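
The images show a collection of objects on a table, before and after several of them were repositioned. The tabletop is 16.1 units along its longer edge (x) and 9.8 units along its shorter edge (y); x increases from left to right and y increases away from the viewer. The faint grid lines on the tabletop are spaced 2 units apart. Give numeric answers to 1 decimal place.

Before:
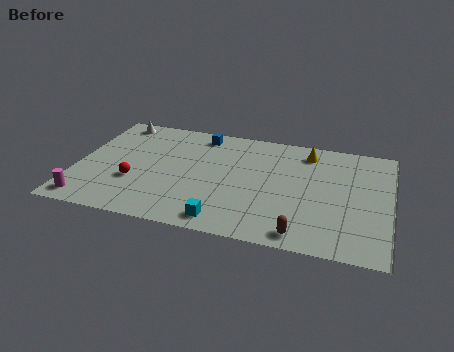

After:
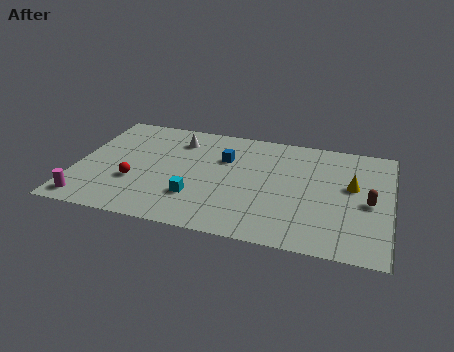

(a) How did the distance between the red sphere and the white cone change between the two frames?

-0.8

They were about 5.5 units apart before and 4.7 after — 0.8 units closer together.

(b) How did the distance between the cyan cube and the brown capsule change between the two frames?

+5.0

They were about 3.9 units apart before and 8.9 after — 5.0 units further apart.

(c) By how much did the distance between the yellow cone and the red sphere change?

+1.4

Before: roughly 9.8 units apart; after: 11.2. That's 1.4 units further apart.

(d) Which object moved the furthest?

the brown capsule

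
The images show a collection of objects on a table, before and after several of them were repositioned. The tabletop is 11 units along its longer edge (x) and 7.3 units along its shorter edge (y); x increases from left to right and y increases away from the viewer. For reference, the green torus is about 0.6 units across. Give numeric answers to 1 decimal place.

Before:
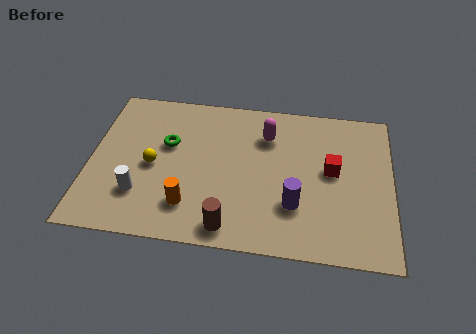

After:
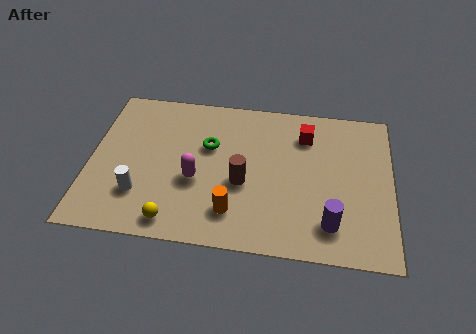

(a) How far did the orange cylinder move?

1.6

The orange cylinder moved from about (3.7, 1.7) to (5.3, 1.6), a distance of √(1.6² + 0.1²) ≈ 1.6.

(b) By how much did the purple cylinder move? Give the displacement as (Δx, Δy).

(1.3, -0.7)

The purple cylinder started near (7.5, 2.2) and ended near (8.8, 1.5).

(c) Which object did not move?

the white cylinder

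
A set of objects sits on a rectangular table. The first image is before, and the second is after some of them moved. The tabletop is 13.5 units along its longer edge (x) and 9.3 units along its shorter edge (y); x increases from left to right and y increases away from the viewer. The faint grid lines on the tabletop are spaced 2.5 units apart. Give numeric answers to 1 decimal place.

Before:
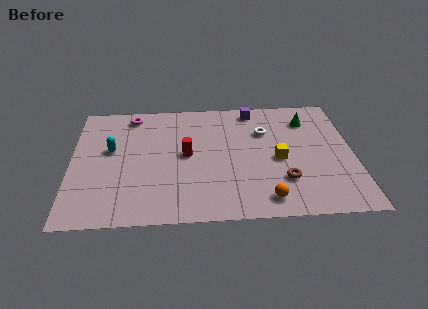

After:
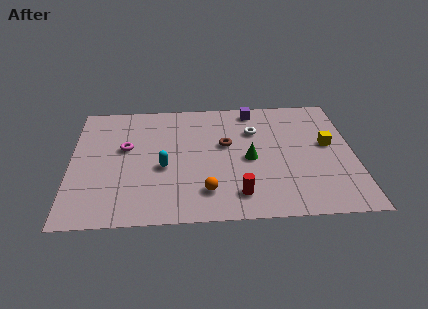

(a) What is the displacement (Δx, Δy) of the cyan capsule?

(2.5, -1.5)

The cyan capsule started near (1.9, 5.4) and ended near (4.4, 3.9).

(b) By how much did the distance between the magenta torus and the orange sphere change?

-4.1

The distance was about 9.3 in the first image and 5.2 in the second, so they moved 4.1 units closer together.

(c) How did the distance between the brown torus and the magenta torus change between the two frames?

-4.3

Before: roughly 9.1 units apart; after: 4.8. That's 4.3 units closer together.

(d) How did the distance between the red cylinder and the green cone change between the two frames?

-3.7

Before: roughly 6.4 units apart; after: 2.7. That's 3.7 units closer together.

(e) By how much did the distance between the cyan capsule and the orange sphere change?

-5.6

The distance was about 8.4 in the first image and 2.8 in the second, so they moved 5.6 units closer together.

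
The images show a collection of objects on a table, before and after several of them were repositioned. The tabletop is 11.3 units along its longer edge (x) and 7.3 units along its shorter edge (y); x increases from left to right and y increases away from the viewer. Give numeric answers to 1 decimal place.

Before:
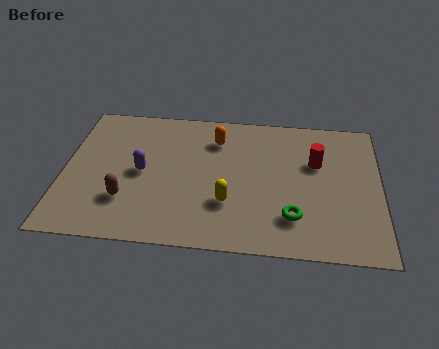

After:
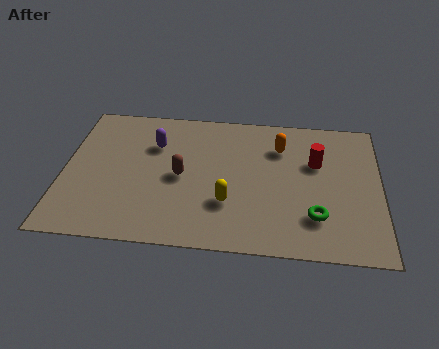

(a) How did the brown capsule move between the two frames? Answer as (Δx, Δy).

(1.9, 1.4)

From the two frames, the brown capsule sits at roughly (2.3, 2.1) before and (4.2, 3.5) after.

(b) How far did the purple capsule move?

1.6

The purple capsule was near (2.8, 3.6) before and (3.2, 5.1) after, so it travelled √(0.4² + 1.5²) ≈ 1.6 units.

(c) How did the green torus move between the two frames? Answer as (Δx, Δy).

(0.8, 0.1)

The green torus started near (8.2, 1.8) and ended near (9.0, 1.9).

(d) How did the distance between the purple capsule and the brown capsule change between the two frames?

+0.3

They were about 1.6 units apart before and 1.9 after — 0.3 units further apart.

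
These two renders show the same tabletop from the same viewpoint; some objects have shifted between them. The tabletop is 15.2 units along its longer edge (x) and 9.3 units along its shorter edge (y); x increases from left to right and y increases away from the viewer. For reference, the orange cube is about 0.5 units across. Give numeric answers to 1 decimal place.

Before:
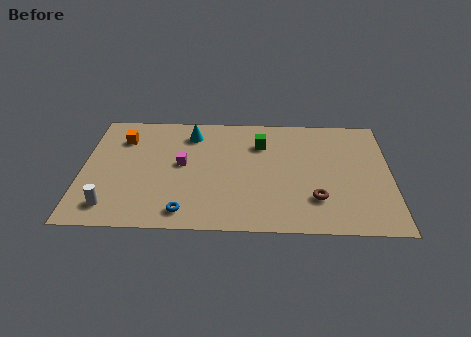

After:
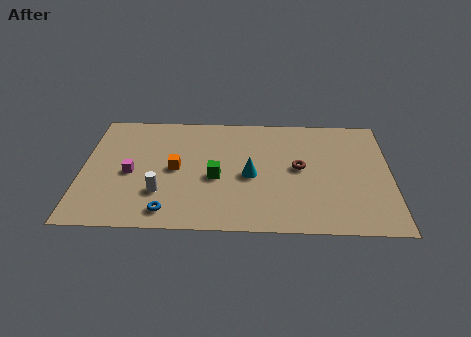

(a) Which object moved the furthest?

the cyan cone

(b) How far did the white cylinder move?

2.6

From (1.5, 1.6) to (3.9, 2.7), the white cylinder covered √(2.4² + 1.1²) ≈ 2.6 units.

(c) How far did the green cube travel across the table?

3.6

From (8.8, 6.8) to (6.6, 4.0), the green cube covered √(2.2² + 2.8²) ≈ 3.6 units.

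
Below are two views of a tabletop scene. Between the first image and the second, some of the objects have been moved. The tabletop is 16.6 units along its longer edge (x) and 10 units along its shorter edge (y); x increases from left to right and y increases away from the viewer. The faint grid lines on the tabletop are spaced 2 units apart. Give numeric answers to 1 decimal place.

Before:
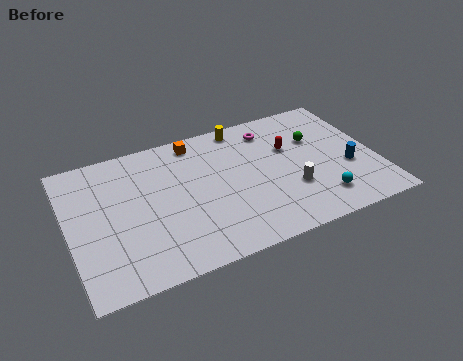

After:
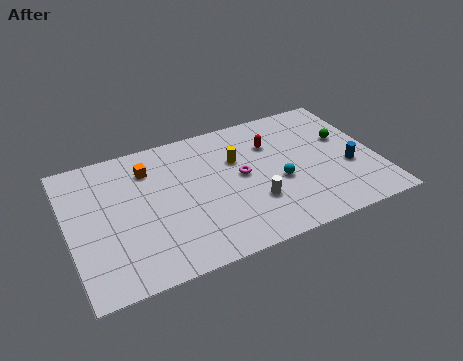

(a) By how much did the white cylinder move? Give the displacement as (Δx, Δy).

(-2.1, -0.2)

The white cylinder was at about (11.8, 3.3) and moved to about (9.7, 3.1).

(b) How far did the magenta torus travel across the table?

3.5

The magenta torus moved from about (11.3, 8.2) to (9.3, 5.3), a distance of √(2.0² + 2.9²) ≈ 3.5.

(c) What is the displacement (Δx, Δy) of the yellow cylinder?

(-0.6, -2.4)

From the two frames, the yellow cylinder sits at roughly (9.8, 9.0) before and (9.2, 6.6) after.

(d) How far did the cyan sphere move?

2.9

From (13.2, 2.0) to (11.2, 4.1), the cyan sphere covered √(2.0² + 2.1²) ≈ 2.9 units.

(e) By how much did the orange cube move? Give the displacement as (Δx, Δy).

(-2.7, -1.1)

From the two frames, the orange cube sits at roughly (7.2, 8.8) before and (4.5, 7.7) after.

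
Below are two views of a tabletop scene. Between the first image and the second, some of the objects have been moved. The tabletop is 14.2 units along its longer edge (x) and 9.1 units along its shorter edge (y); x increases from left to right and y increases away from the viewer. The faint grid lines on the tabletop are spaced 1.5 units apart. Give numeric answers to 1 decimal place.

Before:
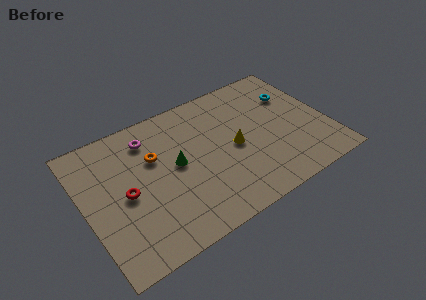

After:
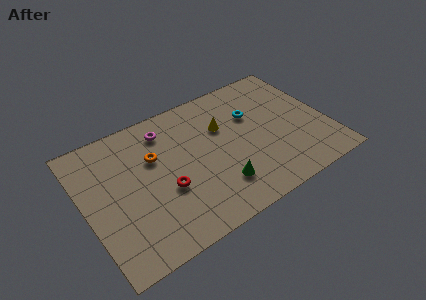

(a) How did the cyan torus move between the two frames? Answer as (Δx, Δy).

(-2.5, -0.3)

The cyan torus was at about (12.6, 6.3) and moved to about (10.1, 6.0).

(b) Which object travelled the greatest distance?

the green cone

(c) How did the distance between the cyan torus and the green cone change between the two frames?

-2.8

Before: roughly 7.5 units apart; after: 4.7. That's 2.8 units closer together.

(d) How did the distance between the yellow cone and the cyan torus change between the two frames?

-2.6

They were about 4.4 units apart before and 1.8 after — 2.6 units closer together.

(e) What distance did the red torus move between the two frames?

2.3

The red torus moved from about (2.3, 4.3) to (4.5, 3.5), a distance of √(2.2² + 0.8²) ≈ 2.3.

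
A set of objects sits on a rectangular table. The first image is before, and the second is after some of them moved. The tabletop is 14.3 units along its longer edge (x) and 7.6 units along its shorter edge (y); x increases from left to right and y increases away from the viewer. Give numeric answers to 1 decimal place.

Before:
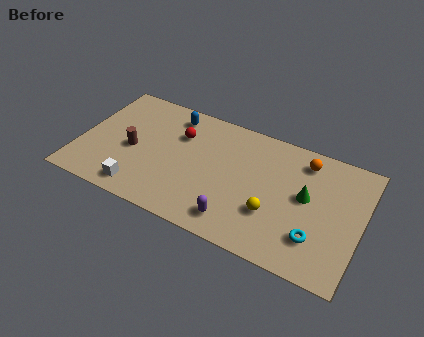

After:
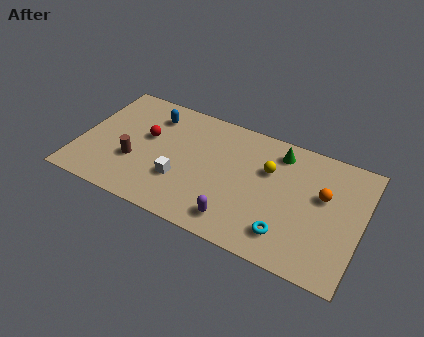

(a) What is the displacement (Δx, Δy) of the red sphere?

(-1.6, -0.8)

From the two frames, the red sphere sits at roughly (4.9, 5.3) before and (3.3, 4.5) after.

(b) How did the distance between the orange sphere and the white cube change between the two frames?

-2.1

They were about 9.4 units apart before and 7.3 after — 2.1 units closer together.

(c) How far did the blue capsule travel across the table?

1.1

The blue capsule was near (4.4, 6.4) before and (3.4, 6.0) after, so it travelled √(1.0² + 0.4²) ≈ 1.1 units.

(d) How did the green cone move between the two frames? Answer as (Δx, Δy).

(-1.6, 2.1)

The green cone was at about (11.5, 4.2) and moved to about (9.9, 6.3).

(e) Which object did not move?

the purple capsule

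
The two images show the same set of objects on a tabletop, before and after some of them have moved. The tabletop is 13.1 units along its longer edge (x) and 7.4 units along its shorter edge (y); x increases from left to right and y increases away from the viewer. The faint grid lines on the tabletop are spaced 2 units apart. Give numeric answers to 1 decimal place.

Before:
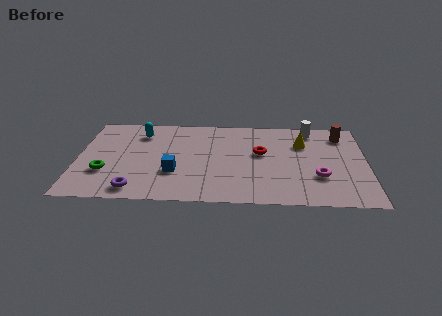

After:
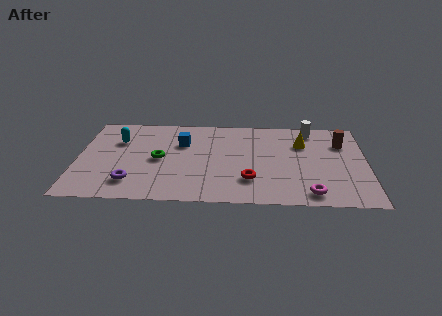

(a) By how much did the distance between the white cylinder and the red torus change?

+2.1

Before: roughly 3.1 units apart; after: 5.2. That's 2.1 units further apart.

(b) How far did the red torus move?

2.4

From (8.3, 4.3) to (7.8, 2.0), the red torus covered √(0.5² + 2.3²) ≈ 2.4 units.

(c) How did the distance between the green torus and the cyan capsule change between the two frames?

-1.3

Before: roughly 3.7 units apart; after: 2.4. That's 1.3 units closer together.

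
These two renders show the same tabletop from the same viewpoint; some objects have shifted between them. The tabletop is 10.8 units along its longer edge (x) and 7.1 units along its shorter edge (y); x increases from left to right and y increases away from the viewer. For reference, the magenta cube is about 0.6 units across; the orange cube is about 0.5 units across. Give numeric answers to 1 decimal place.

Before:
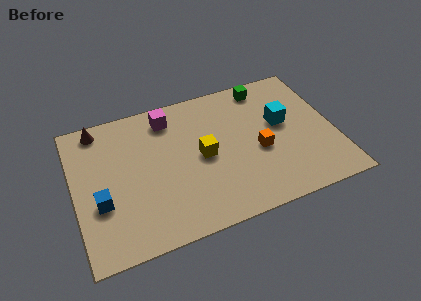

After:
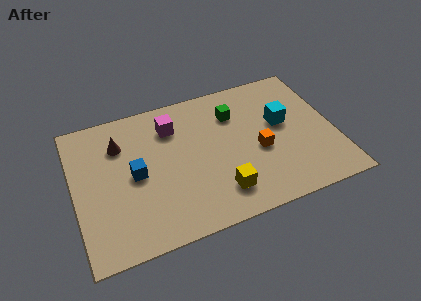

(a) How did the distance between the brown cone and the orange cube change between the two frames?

-1.2

The distance was about 7.2 in the first image and 6.0 in the second, so they moved 1.2 units closer together.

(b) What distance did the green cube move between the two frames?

1.7

From (8.2, 6.2) to (6.8, 5.2), the green cube covered √(1.4² + 1.0²) ≈ 1.7 units.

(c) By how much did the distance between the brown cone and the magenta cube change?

-0.7

They were about 2.9 units apart before and 2.2 after — 0.7 units closer together.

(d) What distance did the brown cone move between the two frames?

1.4

The brown cone moved from about (1.2, 6.3) to (2.0, 5.2), a distance of √(0.8² + 1.1²) ≈ 1.4.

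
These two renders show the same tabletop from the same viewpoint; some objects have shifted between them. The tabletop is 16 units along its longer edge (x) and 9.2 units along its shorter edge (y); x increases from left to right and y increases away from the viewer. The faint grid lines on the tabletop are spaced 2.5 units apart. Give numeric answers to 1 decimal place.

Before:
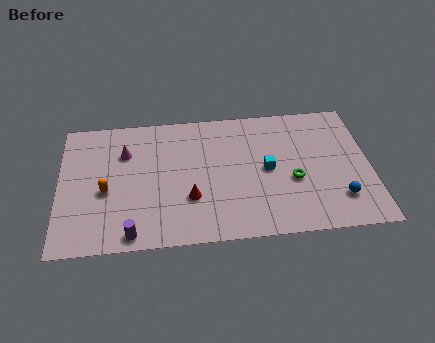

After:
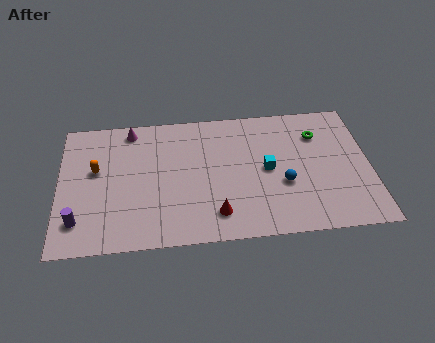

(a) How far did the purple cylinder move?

2.9

The purple cylinder was near (3.7, 0.9) before and (1.0, 2.0) after, so it travelled √(2.7² + 1.1²) ≈ 2.9 units.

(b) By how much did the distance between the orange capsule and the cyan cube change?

+0.5

Before: roughly 8.3 units apart; after: 8.8. That's 0.5 units further apart.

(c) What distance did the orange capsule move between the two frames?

1.6

The orange capsule was near (2.4, 3.9) before and (1.9, 5.4) after, so it travelled √(0.5² + 1.5²) ≈ 1.6 units.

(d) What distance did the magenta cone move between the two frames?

1.6

From (3.4, 6.5) to (3.7, 8.1), the magenta cone covered √(0.3² + 1.6²) ≈ 1.6 units.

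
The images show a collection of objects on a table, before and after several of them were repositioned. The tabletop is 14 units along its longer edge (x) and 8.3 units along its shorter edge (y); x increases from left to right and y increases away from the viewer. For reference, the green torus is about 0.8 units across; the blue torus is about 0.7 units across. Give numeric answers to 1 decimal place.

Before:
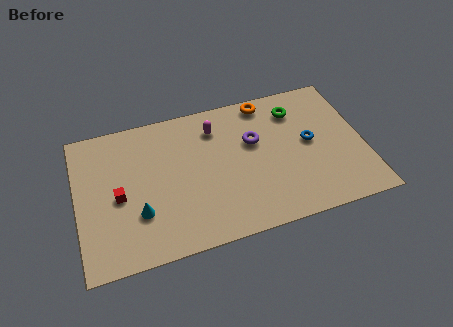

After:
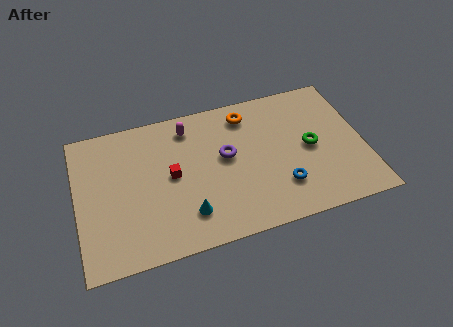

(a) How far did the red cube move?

2.6

The red cube was near (2.0, 3.8) before and (4.6, 4.3) after, so it travelled √(2.6² + 0.5²) ≈ 2.6 units.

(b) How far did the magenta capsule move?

1.4

The magenta capsule was near (6.9, 6.5) before and (5.6, 6.9) after, so it travelled √(1.3² + 0.4²) ≈ 1.4 units.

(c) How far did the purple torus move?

1.5

From (8.7, 5.2) to (7.3, 4.7), the purple torus covered √(1.4² + 0.5²) ≈ 1.5 units.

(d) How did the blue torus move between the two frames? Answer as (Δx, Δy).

(-1.6, -2.2)

The blue torus was at about (11.4, 4.4) and moved to about (9.8, 2.2).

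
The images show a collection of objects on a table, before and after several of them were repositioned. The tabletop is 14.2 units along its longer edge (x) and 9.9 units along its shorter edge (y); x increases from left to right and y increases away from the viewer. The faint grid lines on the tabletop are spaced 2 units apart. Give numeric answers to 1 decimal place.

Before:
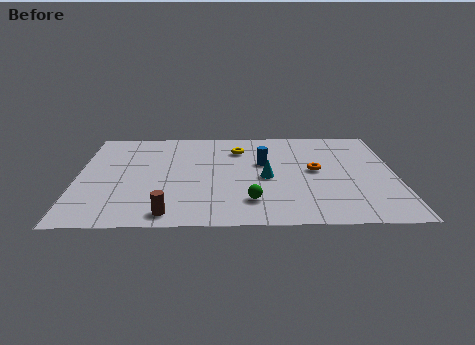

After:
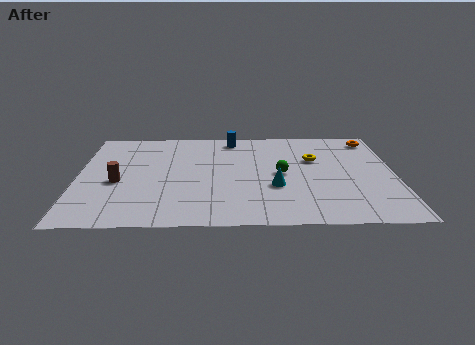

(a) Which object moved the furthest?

the orange torus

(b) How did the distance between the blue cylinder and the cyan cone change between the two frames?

+3.9

Before: roughly 1.5 units apart; after: 5.4. That's 3.9 units further apart.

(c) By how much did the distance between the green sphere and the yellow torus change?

-3.2

They were about 5.3 units apart before and 2.1 after — 3.2 units closer together.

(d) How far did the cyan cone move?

1.0

The cyan cone was near (8.4, 4.5) before and (8.8, 3.6) after, so it travelled √(0.4² + 0.9²) ≈ 1.0 units.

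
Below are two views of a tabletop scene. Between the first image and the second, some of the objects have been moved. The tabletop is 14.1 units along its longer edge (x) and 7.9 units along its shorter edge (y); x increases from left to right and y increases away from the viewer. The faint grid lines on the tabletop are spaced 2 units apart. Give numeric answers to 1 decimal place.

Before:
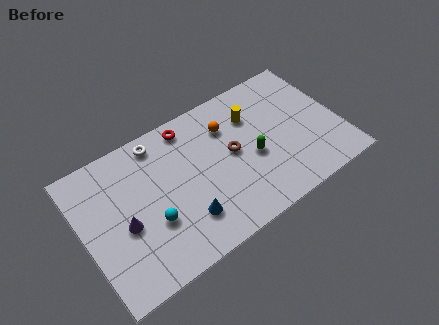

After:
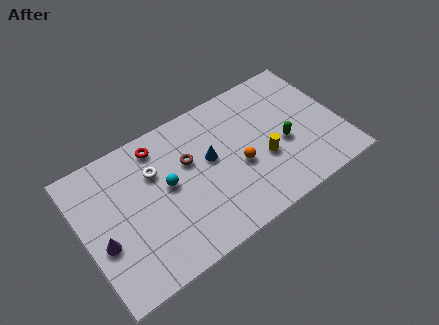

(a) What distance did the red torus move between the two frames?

1.7

The red torus was near (6.2, 6.9) before and (4.5, 6.7) after, so it travelled √(1.7² + 0.2²) ≈ 1.7 units.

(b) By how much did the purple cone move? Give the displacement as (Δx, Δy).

(-1.2, -0.3)

The purple cone was at about (2.1, 3.4) and moved to about (0.9, 3.1).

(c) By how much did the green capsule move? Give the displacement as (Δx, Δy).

(1.7, -0.1)

From the two frames, the green capsule sits at roughly (9.2, 3.4) before and (10.9, 3.3) after.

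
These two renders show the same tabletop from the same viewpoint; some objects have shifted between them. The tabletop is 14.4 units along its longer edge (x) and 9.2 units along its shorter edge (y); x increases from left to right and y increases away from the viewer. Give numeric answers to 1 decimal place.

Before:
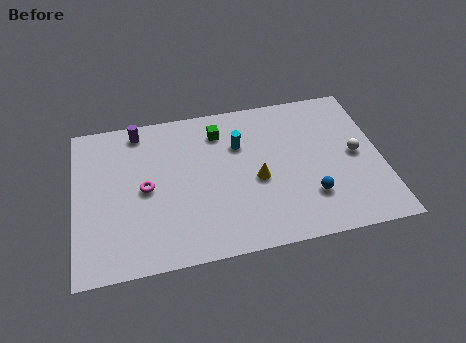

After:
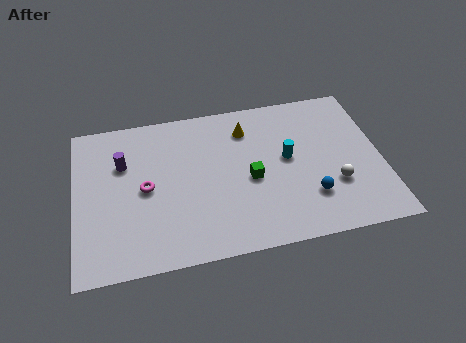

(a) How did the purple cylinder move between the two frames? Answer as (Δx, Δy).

(-0.8, -1.9)

From the two frames, the purple cylinder sits at roughly (3.1, 8.1) before and (2.3, 6.2) after.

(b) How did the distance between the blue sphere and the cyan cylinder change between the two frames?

-2.2

The distance was about 4.9 in the first image and 2.7 in the second, so they moved 2.2 units closer together.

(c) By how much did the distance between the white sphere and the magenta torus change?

-1.0

The distance was about 9.9 in the first image and 8.9 in the second, so they moved 1.0 units closer together.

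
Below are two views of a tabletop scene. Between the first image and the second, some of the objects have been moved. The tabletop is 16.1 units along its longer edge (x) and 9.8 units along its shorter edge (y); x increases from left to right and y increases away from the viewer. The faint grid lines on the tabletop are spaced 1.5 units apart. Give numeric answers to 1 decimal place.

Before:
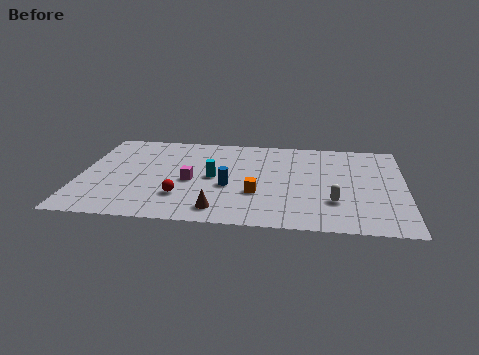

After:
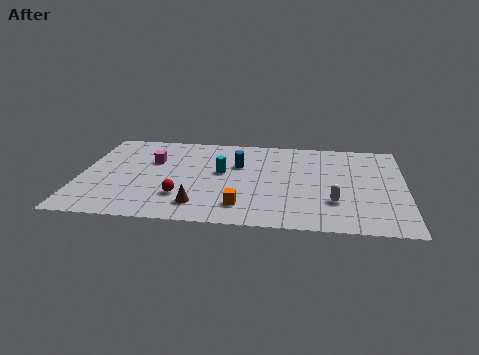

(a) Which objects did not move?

the white capsule and the red sphere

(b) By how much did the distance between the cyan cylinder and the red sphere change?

+0.7

They were about 2.7 units apart before and 3.4 after — 0.7 units further apart.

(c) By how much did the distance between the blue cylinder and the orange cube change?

+2.9

Before: roughly 1.5 units apart; after: 4.4. That's 2.9 units further apart.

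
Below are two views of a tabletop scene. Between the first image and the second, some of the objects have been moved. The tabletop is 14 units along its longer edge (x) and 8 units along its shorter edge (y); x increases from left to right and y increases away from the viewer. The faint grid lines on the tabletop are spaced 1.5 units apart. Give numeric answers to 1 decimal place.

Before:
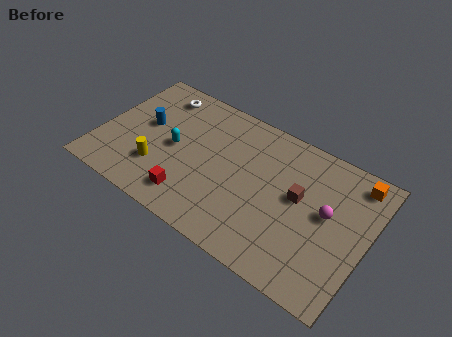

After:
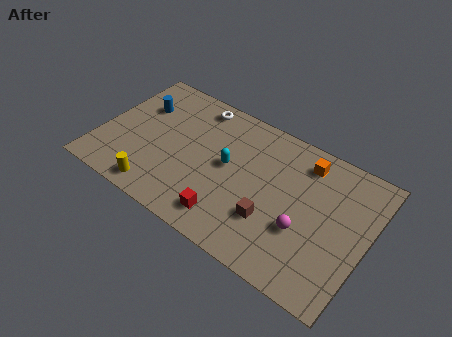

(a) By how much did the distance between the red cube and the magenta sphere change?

-3.3

Before: roughly 7.3 units apart; after: 4.0. That's 3.3 units closer together.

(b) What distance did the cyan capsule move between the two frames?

2.8

The cyan capsule moved from about (3.9, 3.9) to (6.7, 4.3), a distance of √(2.8² + 0.4²) ≈ 2.8.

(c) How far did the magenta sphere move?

1.8

The magenta sphere was near (11.9, 4.4) before and (10.9, 2.9) after, so it travelled √(1.0² + 1.5²) ≈ 1.8 units.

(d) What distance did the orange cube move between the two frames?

2.6

The orange cube moved from about (13.0, 6.9) to (10.4, 6.6), a distance of √(2.6² + 0.3²) ≈ 2.6.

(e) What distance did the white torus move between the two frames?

2.0

From (2.5, 6.7) to (4.5, 7.0), the white torus covered √(2.0² + 0.3²) ≈ 2.0 units.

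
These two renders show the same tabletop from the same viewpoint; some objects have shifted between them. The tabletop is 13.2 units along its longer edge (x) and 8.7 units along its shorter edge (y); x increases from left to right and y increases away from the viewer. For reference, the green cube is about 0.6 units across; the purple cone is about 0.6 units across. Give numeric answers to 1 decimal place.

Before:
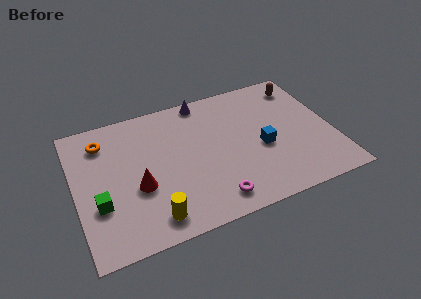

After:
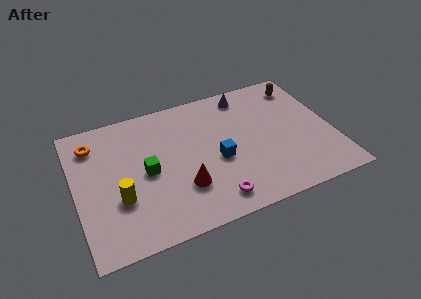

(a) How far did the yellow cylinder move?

2.3

The yellow cylinder moved from about (3.6, 1.3) to (2.1, 3.0), a distance of √(1.5² + 1.7²) ≈ 2.3.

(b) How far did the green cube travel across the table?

2.8

From (1.1, 3.0) to (3.6, 4.2), the green cube covered √(2.5² + 1.2²) ≈ 2.8 units.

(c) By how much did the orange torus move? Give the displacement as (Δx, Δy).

(-0.5, 0.0)

The orange torus was at about (1.6, 6.9) and moved to about (1.1, 6.9).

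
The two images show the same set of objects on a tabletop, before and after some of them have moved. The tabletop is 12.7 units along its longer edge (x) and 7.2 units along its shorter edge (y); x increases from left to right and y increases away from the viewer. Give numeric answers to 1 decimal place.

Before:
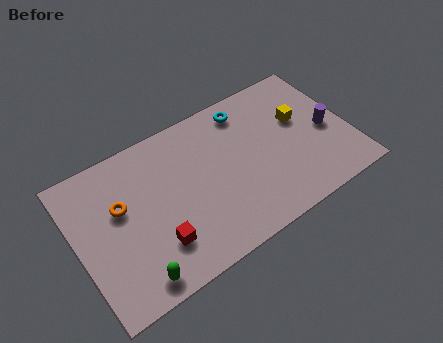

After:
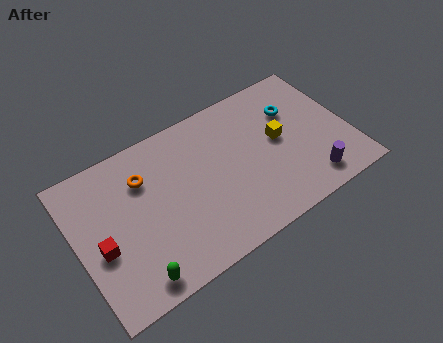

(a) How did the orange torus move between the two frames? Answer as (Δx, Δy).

(1.2, 0.8)

From the two frames, the orange torus sits at roughly (2.1, 4.4) before and (3.3, 5.2) after.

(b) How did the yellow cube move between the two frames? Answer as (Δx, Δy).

(-1.1, -0.5)

The yellow cube was at about (10.6, 4.4) and moved to about (9.5, 3.9).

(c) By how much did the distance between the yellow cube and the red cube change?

+0.9

The distance was about 7.6 in the first image and 8.5 in the second, so they moved 0.9 units further apart.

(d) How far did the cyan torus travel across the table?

2.4

The cyan torus moved from about (8.3, 6.1) to (10.4, 5.0), a distance of √(2.1² + 1.1²) ≈ 2.4.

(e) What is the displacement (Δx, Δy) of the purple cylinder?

(-1.2, -2.1)

The purple cylinder was at about (11.7, 3.3) and moved to about (10.5, 1.2).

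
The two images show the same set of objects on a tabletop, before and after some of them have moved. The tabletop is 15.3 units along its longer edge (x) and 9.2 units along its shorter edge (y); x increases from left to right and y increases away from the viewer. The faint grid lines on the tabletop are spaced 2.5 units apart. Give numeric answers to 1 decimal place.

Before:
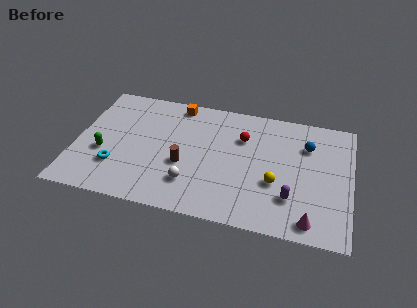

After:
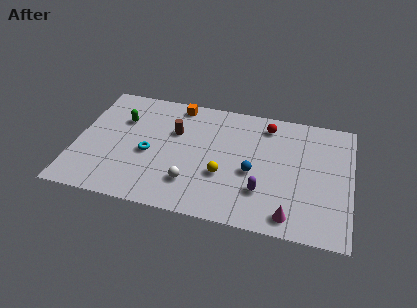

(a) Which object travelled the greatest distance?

the blue sphere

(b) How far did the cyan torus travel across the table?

2.2

From (2.4, 2.6) to (4.1, 4.0), the cyan torus covered √(1.7² + 1.4²) ≈ 2.2 units.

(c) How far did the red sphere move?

1.8

The red sphere was near (9.2, 6.4) before and (10.5, 7.7) after, so it travelled √(1.3² + 1.3²) ≈ 1.8 units.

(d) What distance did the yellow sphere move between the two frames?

2.9

The yellow sphere moved from about (11.2, 3.4) to (8.3, 3.3), a distance of √(2.9² + 0.1²) ≈ 2.9.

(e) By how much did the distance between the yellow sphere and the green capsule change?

-3.0

The distance was about 9.6 in the first image and 6.6 in the second, so they moved 3.0 units closer together.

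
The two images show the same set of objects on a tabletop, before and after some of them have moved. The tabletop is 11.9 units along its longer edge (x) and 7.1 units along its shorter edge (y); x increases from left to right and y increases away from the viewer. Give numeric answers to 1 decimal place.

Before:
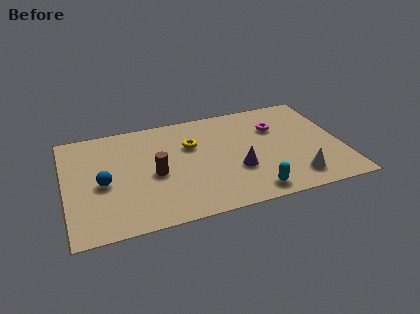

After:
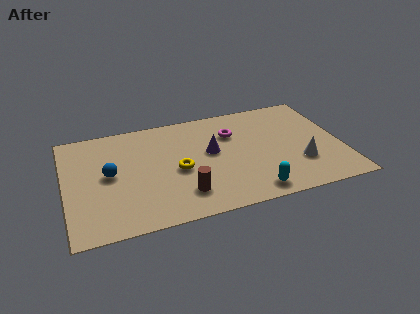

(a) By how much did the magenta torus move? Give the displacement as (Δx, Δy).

(-1.9, 0.1)

The magenta torus started near (9.2, 4.9) and ended near (7.3, 5.0).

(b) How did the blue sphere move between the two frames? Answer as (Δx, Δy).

(0.3, 0.5)

The blue sphere started near (1.6, 3.2) and ended near (1.9, 3.7).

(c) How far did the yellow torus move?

1.7

The yellow torus moved from about (5.5, 4.7) to (4.8, 3.2), a distance of √(0.7² + 1.5²) ≈ 1.7.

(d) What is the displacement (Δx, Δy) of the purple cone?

(-1.0, 1.5)

From the two frames, the purple cone sits at roughly (7.3, 2.5) before and (6.3, 4.0) after.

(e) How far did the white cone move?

0.9

From (9.7, 1.3) to (10.0, 2.2), the white cone covered √(0.3² + 0.9²) ≈ 0.9 units.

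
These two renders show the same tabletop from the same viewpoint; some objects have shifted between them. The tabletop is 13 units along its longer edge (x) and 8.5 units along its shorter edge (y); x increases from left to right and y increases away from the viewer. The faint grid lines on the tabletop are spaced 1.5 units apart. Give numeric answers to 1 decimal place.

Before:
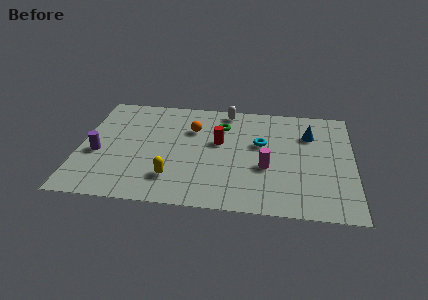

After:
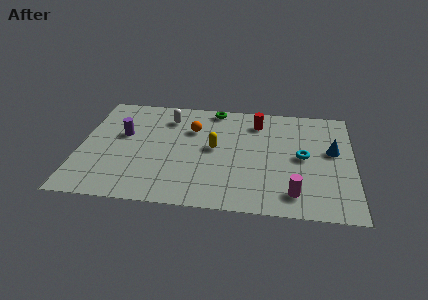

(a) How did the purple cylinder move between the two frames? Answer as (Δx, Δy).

(1.1, 1.6)

From the two frames, the purple cylinder sits at roughly (0.9, 3.5) before and (2.0, 5.1) after.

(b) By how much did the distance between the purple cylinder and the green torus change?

-1.4

Before: roughly 6.4 units apart; after: 5.0. That's 1.4 units closer together.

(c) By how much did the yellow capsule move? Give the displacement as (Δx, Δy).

(1.9, 2.5)

The yellow capsule was at about (4.5, 2.0) and moved to about (6.4, 4.5).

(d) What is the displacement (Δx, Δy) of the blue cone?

(1.1, -1.2)

The blue cone was at about (10.9, 6.1) and moved to about (12.0, 4.9).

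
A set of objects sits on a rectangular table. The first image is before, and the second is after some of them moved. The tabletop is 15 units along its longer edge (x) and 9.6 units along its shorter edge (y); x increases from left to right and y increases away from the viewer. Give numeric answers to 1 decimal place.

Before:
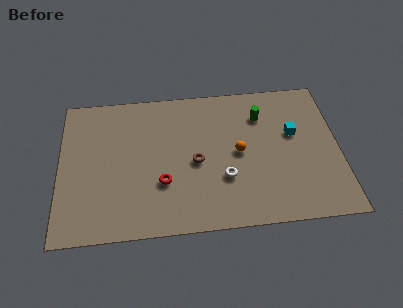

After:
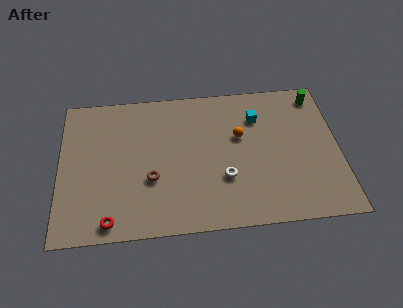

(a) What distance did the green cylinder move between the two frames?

3.3

The green cylinder was near (10.9, 7.2) before and (14.0, 8.3) after, so it travelled √(3.1² + 1.1²) ≈ 3.3 units.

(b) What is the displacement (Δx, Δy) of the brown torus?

(-2.4, -0.9)

From the two frames, the brown torus sits at roughly (7.3, 4.4) before and (4.9, 3.5) after.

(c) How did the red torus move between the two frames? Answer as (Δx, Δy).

(-2.8, -2.2)

From the two frames, the red torus sits at roughly (5.5, 3.2) before and (2.7, 1.0) after.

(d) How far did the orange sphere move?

1.1

The orange sphere was near (9.6, 4.8) before and (9.7, 5.9) after, so it travelled √(0.1² + 1.1²) ≈ 1.1 units.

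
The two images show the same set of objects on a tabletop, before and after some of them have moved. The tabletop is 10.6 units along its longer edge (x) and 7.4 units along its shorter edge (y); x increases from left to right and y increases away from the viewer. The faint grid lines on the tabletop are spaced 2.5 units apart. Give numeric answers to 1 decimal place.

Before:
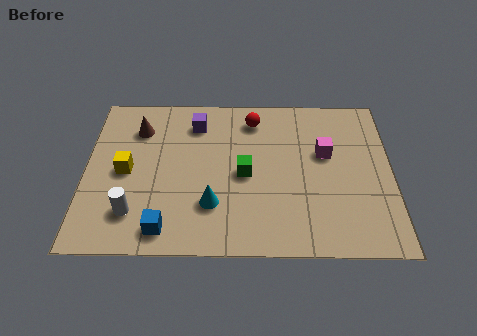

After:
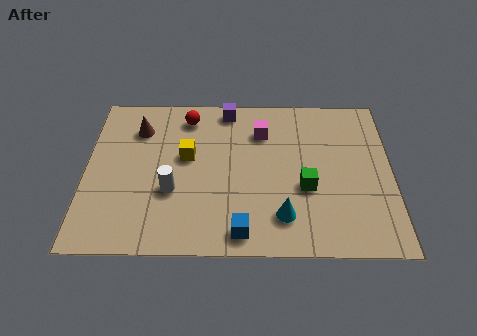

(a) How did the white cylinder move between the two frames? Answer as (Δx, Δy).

(1.3, 1.0)

From the two frames, the white cylinder sits at roughly (1.7, 1.7) before and (3.0, 2.7) after.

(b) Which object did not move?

the brown cone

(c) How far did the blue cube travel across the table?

2.6

From (2.8, 1.0) to (5.4, 0.9), the blue cube covered √(2.6² + 0.1²) ≈ 2.6 units.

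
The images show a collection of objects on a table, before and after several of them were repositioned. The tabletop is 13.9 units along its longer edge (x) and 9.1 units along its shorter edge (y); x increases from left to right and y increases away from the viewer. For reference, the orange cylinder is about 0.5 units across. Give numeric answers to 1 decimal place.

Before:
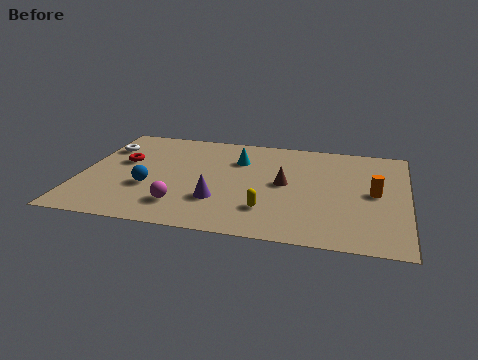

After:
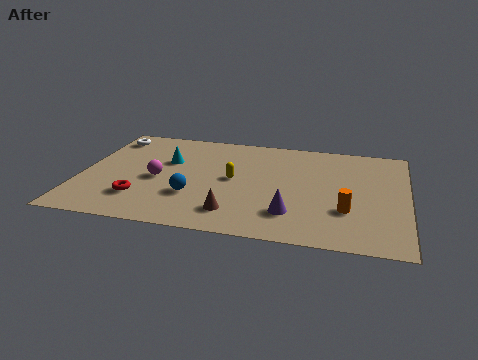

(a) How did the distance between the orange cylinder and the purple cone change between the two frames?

-4.4

Before: roughly 6.8 units apart; after: 2.4. That's 4.4 units closer together.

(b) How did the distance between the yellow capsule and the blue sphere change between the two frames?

-2.8

The distance was about 5.2 in the first image and 2.4 in the second, so they moved 2.8 units closer together.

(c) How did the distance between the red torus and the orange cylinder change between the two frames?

-2.1

The distance was about 10.8 in the first image and 8.7 in the second, so they moved 2.1 units closer together.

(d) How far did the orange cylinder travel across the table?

2.0

The orange cylinder moved from about (12.5, 4.6) to (11.4, 2.9), a distance of √(1.1² + 1.7²) ≈ 2.0.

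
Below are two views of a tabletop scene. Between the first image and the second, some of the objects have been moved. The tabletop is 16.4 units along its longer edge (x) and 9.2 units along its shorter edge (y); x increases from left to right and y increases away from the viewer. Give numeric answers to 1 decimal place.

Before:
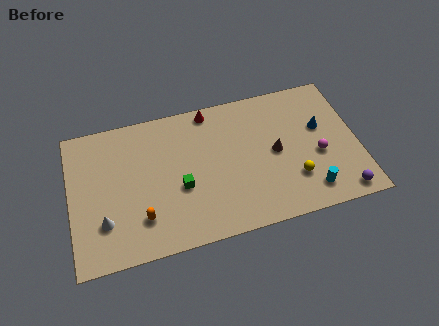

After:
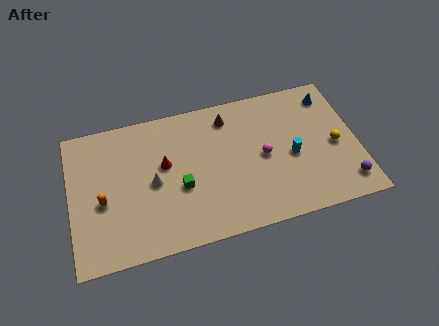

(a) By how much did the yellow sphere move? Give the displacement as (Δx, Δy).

(2.5, 1.6)

The yellow sphere started near (12.6, 2.6) and ended near (15.1, 4.2).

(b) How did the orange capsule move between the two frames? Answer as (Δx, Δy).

(-2.1, 1.6)

From the two frames, the orange capsule sits at roughly (3.9, 2.3) before and (1.8, 3.9) after.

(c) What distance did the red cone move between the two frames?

4.0

The red cone moved from about (8.2, 8.3) to (5.4, 5.4), a distance of √(2.8² + 2.9²) ≈ 4.0.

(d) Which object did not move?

the green cube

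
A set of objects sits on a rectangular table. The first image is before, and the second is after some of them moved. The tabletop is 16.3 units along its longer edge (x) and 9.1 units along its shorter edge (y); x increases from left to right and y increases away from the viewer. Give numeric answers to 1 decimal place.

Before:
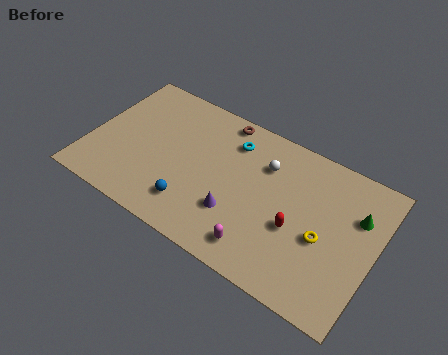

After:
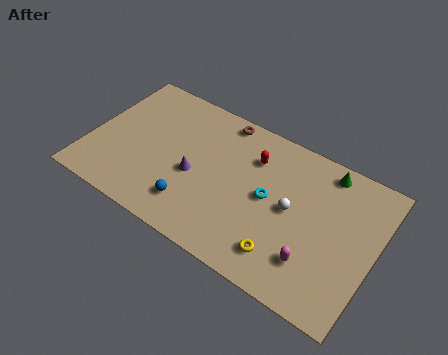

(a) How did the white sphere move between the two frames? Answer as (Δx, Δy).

(1.8, -1.9)

The white sphere was at about (9.8, 6.6) and moved to about (11.6, 4.7).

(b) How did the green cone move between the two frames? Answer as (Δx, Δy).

(-2.0, 1.8)

The green cone was at about (15.1, 6.2) and moved to about (13.1, 8.0).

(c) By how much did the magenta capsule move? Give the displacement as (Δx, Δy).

(2.9, 0.8)

The magenta capsule started near (10.3, 1.5) and ended near (13.2, 2.3).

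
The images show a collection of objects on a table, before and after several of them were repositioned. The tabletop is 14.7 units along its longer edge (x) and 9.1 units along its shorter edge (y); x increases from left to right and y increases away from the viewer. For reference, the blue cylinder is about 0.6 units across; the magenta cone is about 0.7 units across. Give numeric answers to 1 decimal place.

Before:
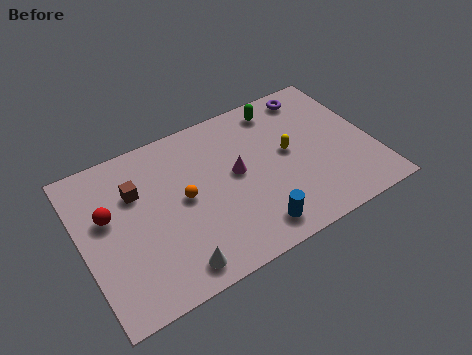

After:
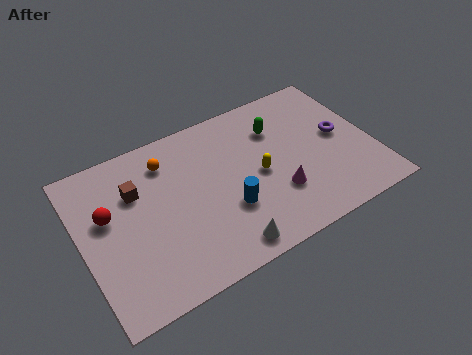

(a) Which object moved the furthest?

the purple torus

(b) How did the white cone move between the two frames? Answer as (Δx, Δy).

(2.5, -0.1)

From the two frames, the white cone sits at roughly (4.1, 1.2) before and (6.6, 1.1) after.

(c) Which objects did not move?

the red sphere and the brown cube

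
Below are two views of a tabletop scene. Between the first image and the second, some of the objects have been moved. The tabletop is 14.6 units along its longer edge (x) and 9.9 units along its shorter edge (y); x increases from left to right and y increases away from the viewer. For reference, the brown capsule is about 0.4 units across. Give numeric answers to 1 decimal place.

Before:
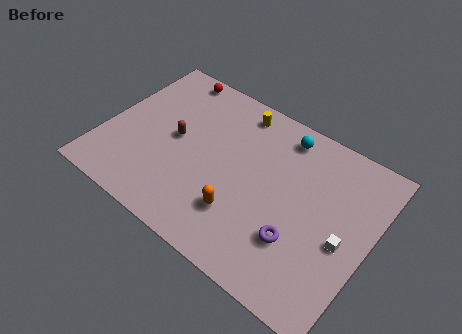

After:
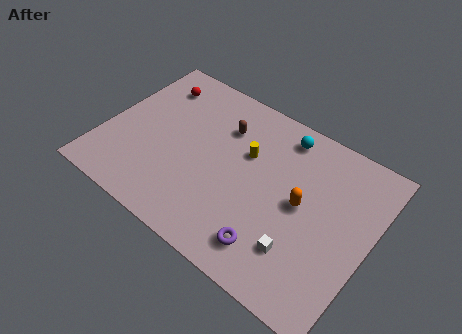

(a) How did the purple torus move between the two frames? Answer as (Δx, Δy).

(-1.2, -1.2)

The purple torus was at about (11.1, 3.0) and moved to about (9.9, 1.8).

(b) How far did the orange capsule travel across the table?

3.8

The orange capsule moved from about (8.0, 2.7) to (10.9, 5.1), a distance of √(2.9² + 2.4²) ≈ 3.8.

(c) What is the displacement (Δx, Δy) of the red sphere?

(-0.7, -1.1)

The red sphere was at about (2.7, 9.0) and moved to about (2.0, 7.9).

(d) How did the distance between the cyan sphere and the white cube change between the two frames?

+0.5

They were about 5.9 units apart before and 6.4 after — 0.5 units further apart.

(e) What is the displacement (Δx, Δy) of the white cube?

(-2.0, -1.8)

The white cube started near (13.3, 4.3) and ended near (11.3, 2.5).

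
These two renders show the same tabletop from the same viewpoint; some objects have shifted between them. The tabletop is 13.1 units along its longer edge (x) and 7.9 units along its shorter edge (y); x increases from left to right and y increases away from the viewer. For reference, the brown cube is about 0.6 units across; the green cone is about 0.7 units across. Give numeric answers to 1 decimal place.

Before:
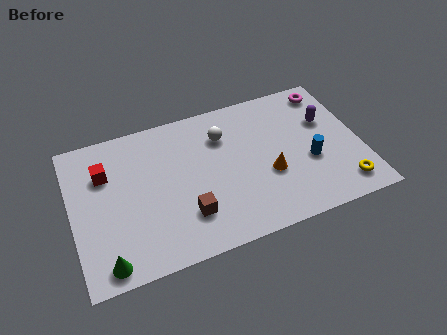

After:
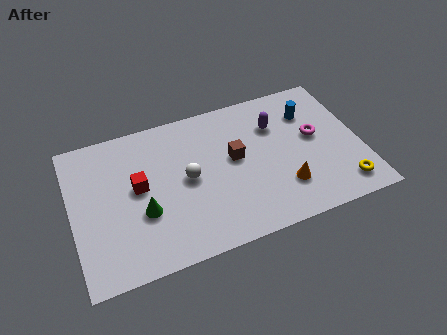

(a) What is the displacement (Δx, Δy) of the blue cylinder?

(0.3, 2.7)

The blue cylinder was at about (10.7, 3.1) and moved to about (11.0, 5.8).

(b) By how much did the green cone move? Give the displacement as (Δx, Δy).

(1.8, 2.0)

The green cone was at about (1.3, 0.9) and moved to about (3.1, 2.9).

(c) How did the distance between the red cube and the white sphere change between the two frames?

-3.2

Before: roughly 5.4 units apart; after: 2.2. That's 3.2 units closer together.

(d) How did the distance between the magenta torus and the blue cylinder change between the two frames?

-2.5

The distance was about 3.9 in the first image and 1.4 in the second, so they moved 2.5 units closer together.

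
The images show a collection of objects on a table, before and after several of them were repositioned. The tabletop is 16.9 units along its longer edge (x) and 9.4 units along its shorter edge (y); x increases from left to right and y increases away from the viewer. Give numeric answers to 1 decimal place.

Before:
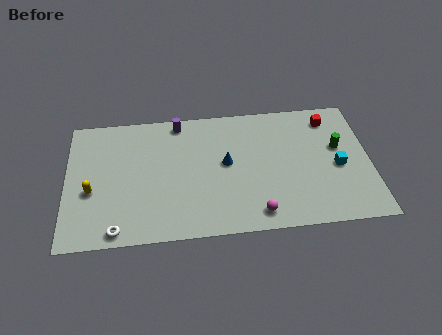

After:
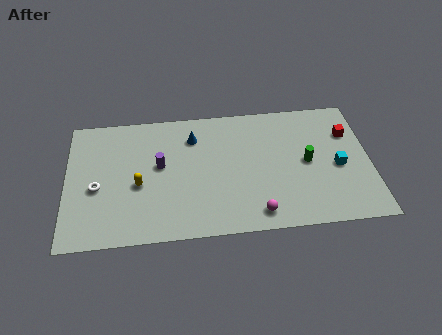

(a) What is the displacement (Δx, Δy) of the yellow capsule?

(2.6, 0.2)

The yellow capsule was at about (1.4, 3.8) and moved to about (4.0, 4.0).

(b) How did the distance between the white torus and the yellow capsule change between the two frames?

-0.9

The distance was about 3.2 in the first image and 2.3 in the second, so they moved 0.9 units closer together.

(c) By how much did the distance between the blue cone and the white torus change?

-1.1

They were about 7.4 units apart before and 6.3 after — 1.1 units closer together.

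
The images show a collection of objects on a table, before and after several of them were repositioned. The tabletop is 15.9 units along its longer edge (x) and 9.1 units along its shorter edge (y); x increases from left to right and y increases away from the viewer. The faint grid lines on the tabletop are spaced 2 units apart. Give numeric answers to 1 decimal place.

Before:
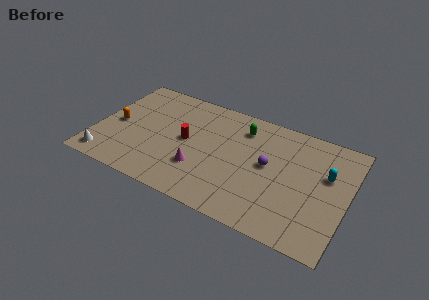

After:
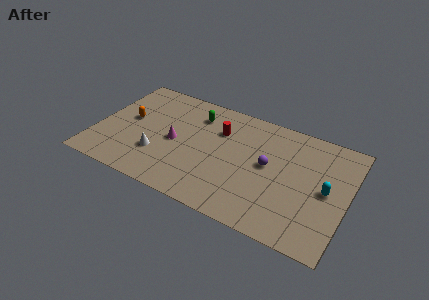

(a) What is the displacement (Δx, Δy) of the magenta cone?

(-1.8, 1.5)

The magenta cone was at about (6.8, 2.8) and moved to about (5.0, 4.3).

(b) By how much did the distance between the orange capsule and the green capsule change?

-3.7

Before: roughly 8.3 units apart; after: 4.6. That's 3.7 units closer together.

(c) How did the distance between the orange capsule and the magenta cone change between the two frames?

-2.6

They were about 5.8 units apart before and 3.2 after — 2.6 units closer together.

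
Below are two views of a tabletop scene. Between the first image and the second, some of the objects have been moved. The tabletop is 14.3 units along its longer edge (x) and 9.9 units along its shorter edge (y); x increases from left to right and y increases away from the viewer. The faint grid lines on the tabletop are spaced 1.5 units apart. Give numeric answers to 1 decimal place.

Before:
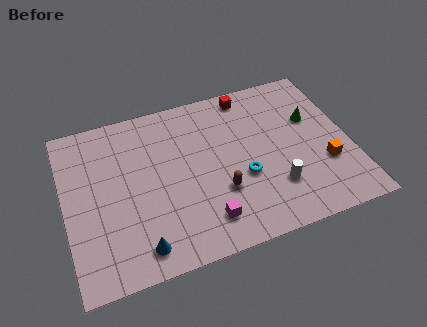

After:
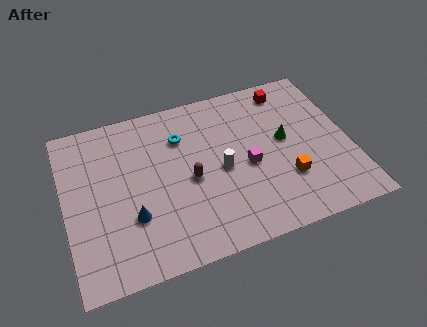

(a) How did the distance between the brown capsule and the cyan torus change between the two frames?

+1.4

They were about 1.3 units apart before and 2.7 after — 1.4 units further apart.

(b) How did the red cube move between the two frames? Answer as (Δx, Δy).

(2.0, -0.3)

The red cube started near (9.6, 8.8) and ended near (11.6, 8.5).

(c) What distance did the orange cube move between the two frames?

2.0

The orange cube was near (12.9, 3.3) before and (10.9, 3.0) after, so it travelled √(2.0² + 0.3²) ≈ 2.0 units.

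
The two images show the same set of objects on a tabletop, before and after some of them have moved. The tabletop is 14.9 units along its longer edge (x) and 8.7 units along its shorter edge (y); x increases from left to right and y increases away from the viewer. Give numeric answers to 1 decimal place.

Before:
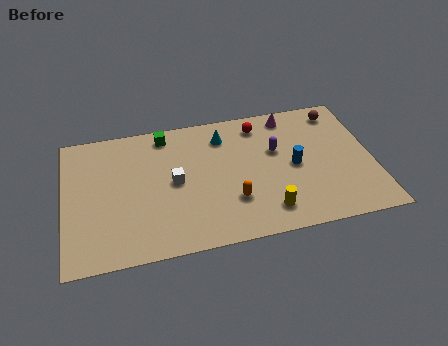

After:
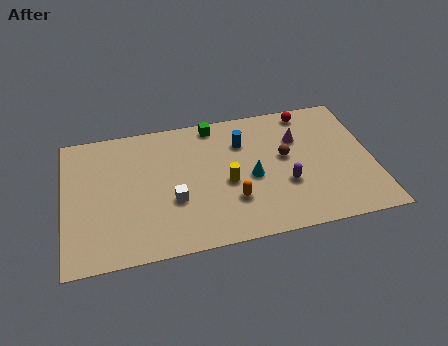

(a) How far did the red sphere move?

2.4

The red sphere moved from about (9.6, 7.3) to (12.0, 7.7), a distance of √(2.4² + 0.4²) ≈ 2.4.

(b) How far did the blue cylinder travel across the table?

3.2

The blue cylinder was near (11.1, 4.2) before and (8.7, 6.3) after, so it travelled √(2.4² + 2.1²) ≈ 3.2 units.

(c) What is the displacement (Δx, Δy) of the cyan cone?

(1.2, -3.0)

From the two frames, the cyan cone sits at roughly (7.8, 6.9) before and (9.0, 3.9) after.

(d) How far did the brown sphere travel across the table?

3.8

From (13.5, 7.4) to (10.7, 4.9), the brown sphere covered √(2.8² + 2.5²) ≈ 3.8 units.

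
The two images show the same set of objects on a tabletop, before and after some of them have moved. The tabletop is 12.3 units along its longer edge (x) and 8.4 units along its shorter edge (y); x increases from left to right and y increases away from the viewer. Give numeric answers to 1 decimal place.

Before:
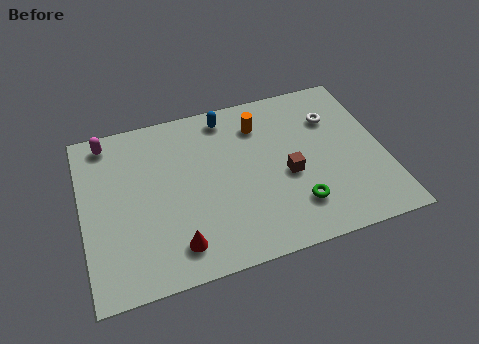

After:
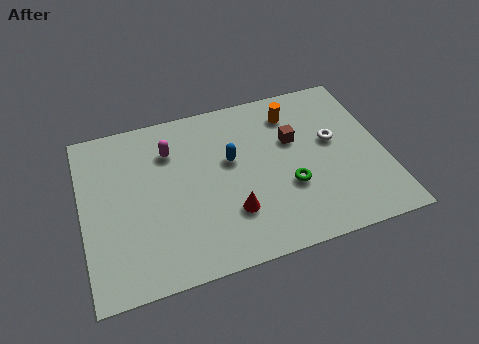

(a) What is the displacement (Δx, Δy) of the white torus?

(-0.1, -1.2)

The white torus started near (10.4, 6.0) and ended near (10.3, 4.8).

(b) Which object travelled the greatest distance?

the magenta capsule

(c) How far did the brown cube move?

1.7

From (8.3, 3.6) to (8.7, 5.3), the brown cube covered √(0.4² + 1.7²) ≈ 1.7 units.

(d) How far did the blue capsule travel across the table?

2.3

From (6.1, 7.3) to (6.1, 5.0), the blue capsule covered √(0.0² + 2.3²) ≈ 2.3 units.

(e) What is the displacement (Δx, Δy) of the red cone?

(2.3, 0.9)

The red cone started near (3.6, 1.5) and ended near (5.9, 2.4).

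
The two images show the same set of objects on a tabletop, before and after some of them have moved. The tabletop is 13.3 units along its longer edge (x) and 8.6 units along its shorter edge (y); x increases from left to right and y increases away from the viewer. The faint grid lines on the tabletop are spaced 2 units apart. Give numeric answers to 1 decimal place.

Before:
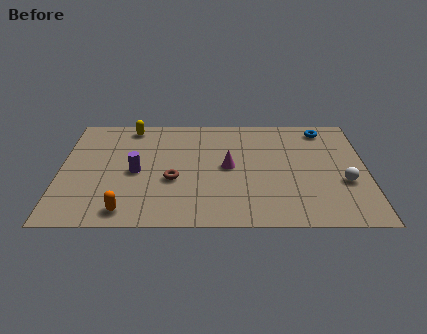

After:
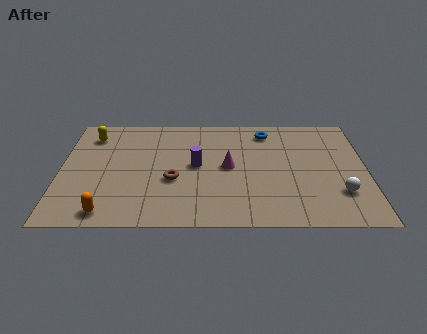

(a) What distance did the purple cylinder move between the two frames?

2.6

The purple cylinder was near (3.3, 4.0) before and (5.9, 4.5) after, so it travelled √(2.6² + 0.5²) ≈ 2.6 units.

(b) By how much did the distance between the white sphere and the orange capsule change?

+0.5

The distance was about 9.6 in the first image and 10.1 in the second, so they moved 0.5 units further apart.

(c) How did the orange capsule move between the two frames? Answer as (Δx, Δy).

(-0.8, -0.1)

From the two frames, the orange capsule sits at roughly (2.9, 1.1) before and (2.1, 1.0) after.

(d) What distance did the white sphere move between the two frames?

0.8

From (12.3, 3.2) to (12.1, 2.4), the white sphere covered √(0.2² + 0.8²) ≈ 0.8 units.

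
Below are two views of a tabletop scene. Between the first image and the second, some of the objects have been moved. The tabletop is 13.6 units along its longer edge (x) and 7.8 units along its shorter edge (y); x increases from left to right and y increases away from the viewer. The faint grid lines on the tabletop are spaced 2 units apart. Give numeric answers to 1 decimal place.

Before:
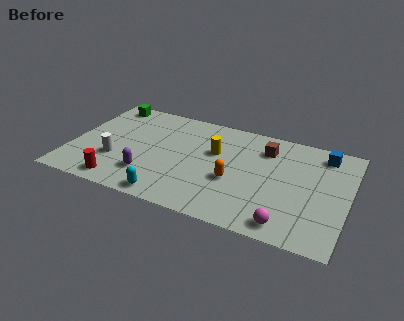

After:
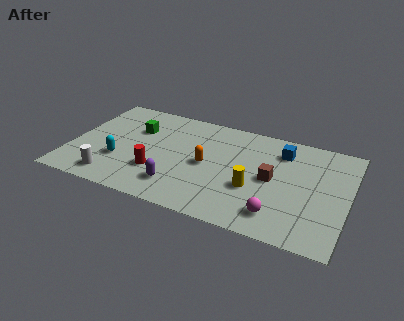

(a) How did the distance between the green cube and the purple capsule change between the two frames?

-1.2

The distance was about 5.6 in the first image and 4.4 in the second, so they moved 1.2 units closer together.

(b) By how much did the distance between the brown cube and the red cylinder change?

-2.7

The distance was about 8.4 in the first image and 5.7 in the second, so they moved 2.7 units closer together.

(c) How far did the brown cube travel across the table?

2.2

The brown cube moved from about (9.4, 6.0) to (9.9, 3.9), a distance of √(0.5² + 2.1²) ≈ 2.2.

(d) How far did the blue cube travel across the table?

2.1

The blue cube moved from about (12.2, 6.6) to (10.2, 6.1), a distance of √(2.0² + 0.5²) ≈ 2.1.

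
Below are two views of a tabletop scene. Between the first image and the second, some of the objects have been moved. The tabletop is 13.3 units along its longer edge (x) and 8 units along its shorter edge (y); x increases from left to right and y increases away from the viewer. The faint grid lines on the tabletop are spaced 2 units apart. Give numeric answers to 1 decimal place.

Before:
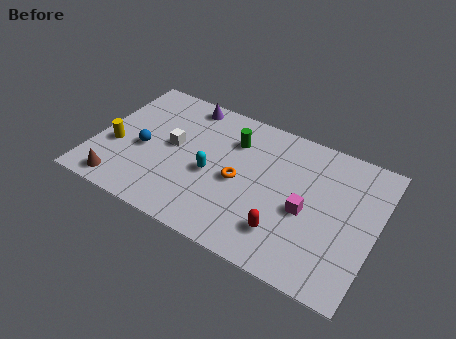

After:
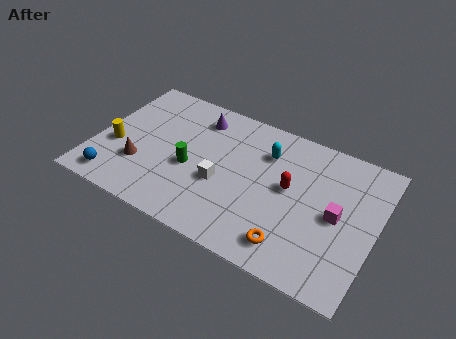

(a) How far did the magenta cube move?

1.5

The magenta cube moved from about (10.1, 3.5) to (11.5, 3.9), a distance of √(1.4² + 0.4²) ≈ 1.5.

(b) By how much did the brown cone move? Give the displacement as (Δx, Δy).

(0.7, 1.5)

From the two frames, the brown cone sits at roughly (1.6, 1.0) before and (2.3, 2.5) after.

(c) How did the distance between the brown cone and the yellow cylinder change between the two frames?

-0.8

Before: roughly 2.2 units apart; after: 1.4. That's 0.8 units closer together.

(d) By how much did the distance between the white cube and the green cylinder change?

-1.6

They were about 3.1 units apart before and 1.5 after — 1.6 units closer together.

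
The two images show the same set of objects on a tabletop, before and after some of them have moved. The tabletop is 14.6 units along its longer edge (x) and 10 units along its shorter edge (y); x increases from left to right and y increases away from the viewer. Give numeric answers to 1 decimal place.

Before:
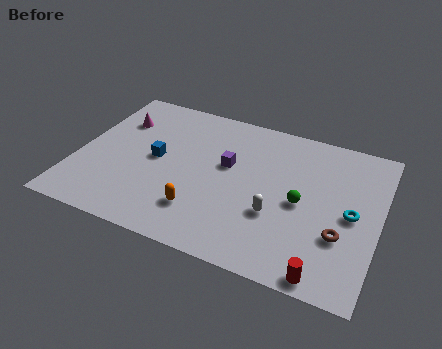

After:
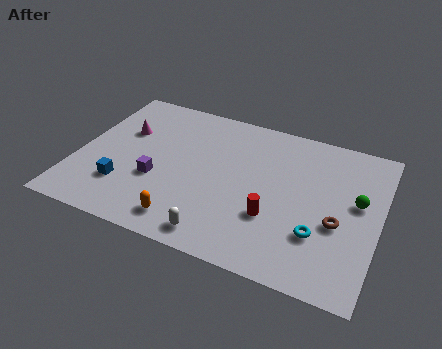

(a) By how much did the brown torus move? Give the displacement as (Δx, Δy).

(-0.2, 0.7)

The brown torus started near (12.9, 3.3) and ended near (12.7, 4.0).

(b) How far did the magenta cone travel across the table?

0.8

The magenta cone was near (1.6, 7.2) before and (2.0, 6.5) after, so it travelled √(0.4² + 0.7²) ≈ 0.8 units.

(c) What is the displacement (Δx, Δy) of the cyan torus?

(-1.4, -1.8)

The cyan torus started near (13.3, 4.8) and ended near (11.9, 3.0).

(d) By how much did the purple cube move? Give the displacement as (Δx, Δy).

(-3.2, -2.2)

The purple cube started near (7.2, 5.9) and ended near (4.0, 3.7).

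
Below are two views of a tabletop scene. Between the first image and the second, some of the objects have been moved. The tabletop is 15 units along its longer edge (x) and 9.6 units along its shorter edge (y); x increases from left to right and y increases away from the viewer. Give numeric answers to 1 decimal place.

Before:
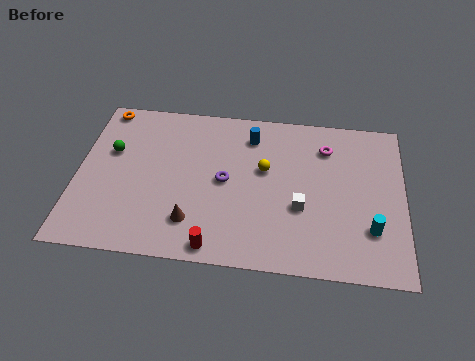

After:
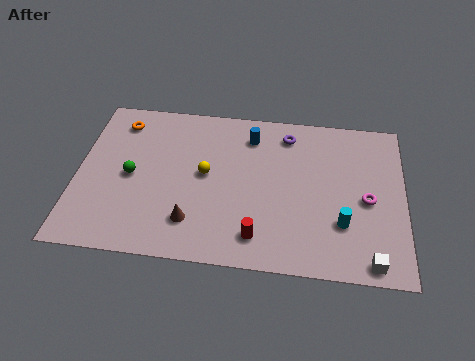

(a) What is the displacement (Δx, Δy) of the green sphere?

(1.0, -1.4)

The green sphere started near (1.5, 6.0) and ended near (2.5, 4.6).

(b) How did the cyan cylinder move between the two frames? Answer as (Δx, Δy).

(-1.3, 0.2)

The cyan cylinder was at about (13.5, 2.7) and moved to about (12.2, 2.9).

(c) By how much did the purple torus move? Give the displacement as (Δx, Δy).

(2.8, 3.2)

The purple torus started near (6.8, 4.8) and ended near (9.6, 8.0).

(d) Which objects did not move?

the blue cylinder and the brown cone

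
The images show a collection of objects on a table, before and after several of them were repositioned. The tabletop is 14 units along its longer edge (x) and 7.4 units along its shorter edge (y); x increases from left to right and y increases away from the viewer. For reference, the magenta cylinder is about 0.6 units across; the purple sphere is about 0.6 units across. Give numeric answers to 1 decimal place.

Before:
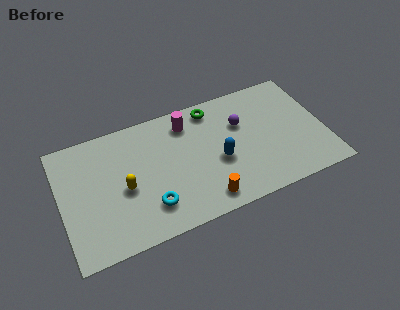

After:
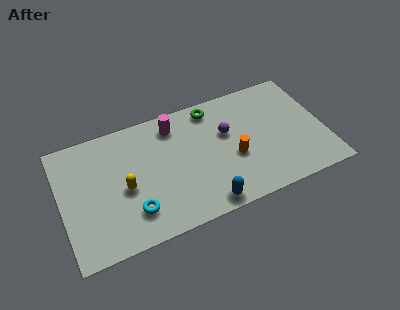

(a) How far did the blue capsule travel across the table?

2.5

The blue capsule moved from about (8.3, 3.1) to (7.3, 0.8), a distance of √(1.0² + 2.3²) ≈ 2.5.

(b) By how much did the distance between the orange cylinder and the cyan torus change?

+2.7

Before: roughly 2.9 units apart; after: 5.6. That's 2.7 units further apart.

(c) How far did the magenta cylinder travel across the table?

0.7

The magenta cylinder moved from about (6.9, 6.0) to (6.2, 6.1), a distance of √(0.7² + 0.1²) ≈ 0.7.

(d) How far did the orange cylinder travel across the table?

2.6

From (7.3, 1.1) to (9.1, 3.0), the orange cylinder covered √(1.8² + 1.9²) ≈ 2.6 units.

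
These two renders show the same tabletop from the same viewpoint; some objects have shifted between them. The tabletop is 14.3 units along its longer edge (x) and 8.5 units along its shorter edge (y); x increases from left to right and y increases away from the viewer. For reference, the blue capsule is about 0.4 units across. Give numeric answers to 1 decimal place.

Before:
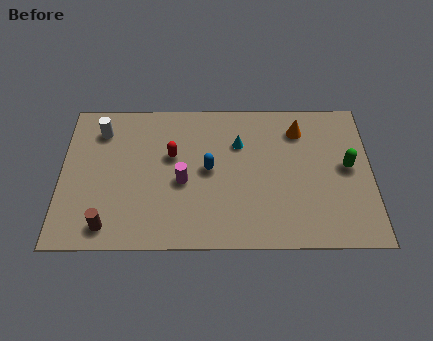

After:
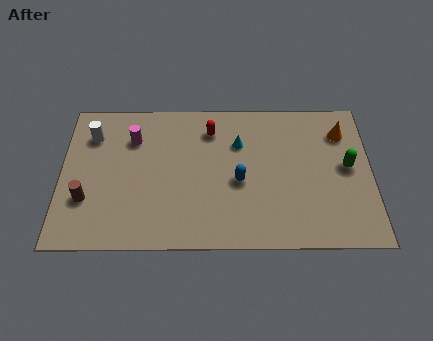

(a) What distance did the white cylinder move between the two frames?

0.5

The white cylinder moved from about (1.8, 6.7) to (1.4, 6.4), a distance of √(0.4² + 0.3²) ≈ 0.5.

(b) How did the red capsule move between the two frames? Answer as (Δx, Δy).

(1.8, 1.5)

From the two frames, the red capsule sits at roughly (5.1, 5.2) before and (6.9, 6.7) after.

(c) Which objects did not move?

the green capsule and the cyan cone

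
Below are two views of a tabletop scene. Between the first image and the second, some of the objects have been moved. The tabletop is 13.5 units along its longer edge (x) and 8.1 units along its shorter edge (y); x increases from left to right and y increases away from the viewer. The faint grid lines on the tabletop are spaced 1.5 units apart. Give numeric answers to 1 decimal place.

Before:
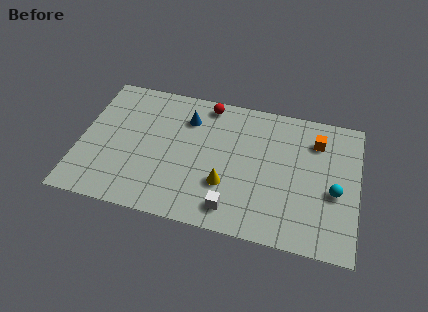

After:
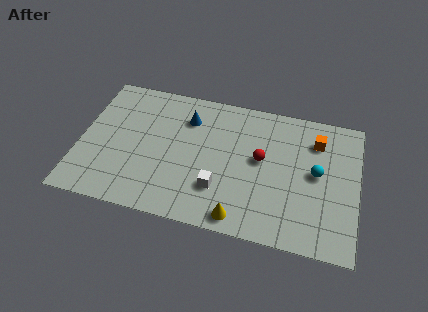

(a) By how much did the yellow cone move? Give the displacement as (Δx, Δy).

(0.8, -1.7)

The yellow cone was at about (7.2, 2.6) and moved to about (8.0, 0.9).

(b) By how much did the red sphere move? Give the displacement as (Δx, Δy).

(2.8, -2.7)

The red sphere started near (6.0, 7.2) and ended near (8.8, 4.5).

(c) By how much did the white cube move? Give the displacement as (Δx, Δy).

(-0.7, 1.0)

The white cube was at about (7.6, 1.3) and moved to about (6.9, 2.3).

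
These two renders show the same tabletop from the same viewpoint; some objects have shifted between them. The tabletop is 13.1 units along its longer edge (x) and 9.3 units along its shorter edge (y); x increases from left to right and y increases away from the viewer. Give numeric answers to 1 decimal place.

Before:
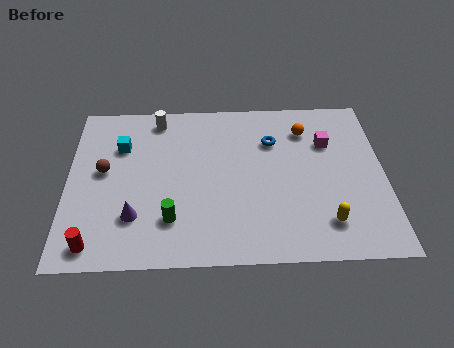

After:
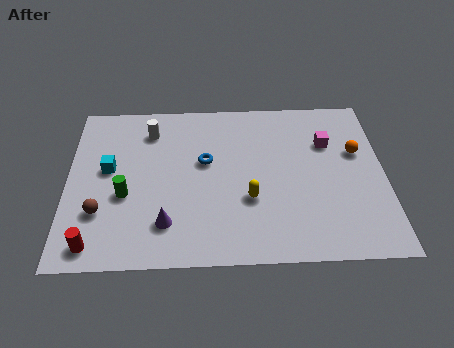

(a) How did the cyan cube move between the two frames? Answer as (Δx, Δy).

(-0.5, -1.3)

The cyan cube started near (2.2, 6.5) and ended near (1.7, 5.2).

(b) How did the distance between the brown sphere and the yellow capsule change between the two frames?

-3.5

Before: roughly 9.6 units apart; after: 6.1. That's 3.5 units closer together.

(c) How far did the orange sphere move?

2.5

From (9.9, 7.2) to (12.0, 5.8), the orange sphere covered √(2.1² + 1.4²) ≈ 2.5 units.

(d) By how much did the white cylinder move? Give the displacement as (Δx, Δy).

(-0.3, -0.7)

From the two frames, the white cylinder sits at roughly (3.7, 8.1) before and (3.4, 7.4) after.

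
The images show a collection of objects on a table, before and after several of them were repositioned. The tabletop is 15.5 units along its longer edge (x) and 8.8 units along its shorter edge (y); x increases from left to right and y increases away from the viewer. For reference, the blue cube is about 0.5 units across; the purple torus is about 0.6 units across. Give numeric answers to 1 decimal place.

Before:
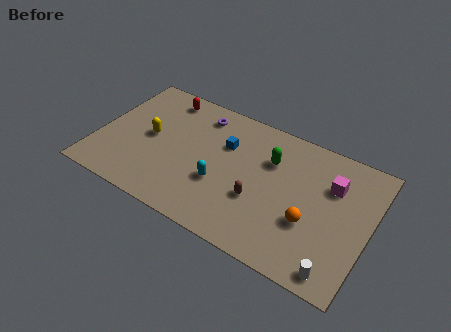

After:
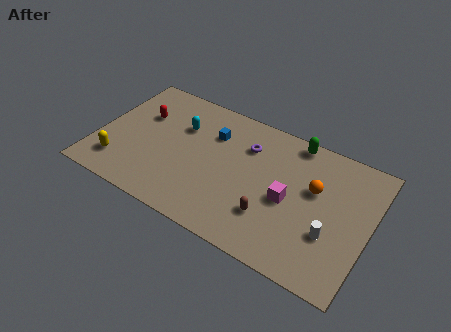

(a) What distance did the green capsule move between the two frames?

2.2

The green capsule moved from about (9.7, 6.1) to (10.8, 8.0), a distance of √(1.1² + 1.9²) ≈ 2.2.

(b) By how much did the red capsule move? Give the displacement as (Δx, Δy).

(-1.0, -1.8)

The red capsule started near (3.2, 7.6) and ended near (2.2, 5.8).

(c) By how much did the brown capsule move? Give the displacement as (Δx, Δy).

(0.8, -0.7)

The brown capsule was at about (9.4, 3.2) and moved to about (10.2, 2.5).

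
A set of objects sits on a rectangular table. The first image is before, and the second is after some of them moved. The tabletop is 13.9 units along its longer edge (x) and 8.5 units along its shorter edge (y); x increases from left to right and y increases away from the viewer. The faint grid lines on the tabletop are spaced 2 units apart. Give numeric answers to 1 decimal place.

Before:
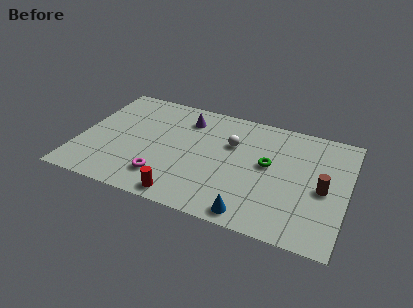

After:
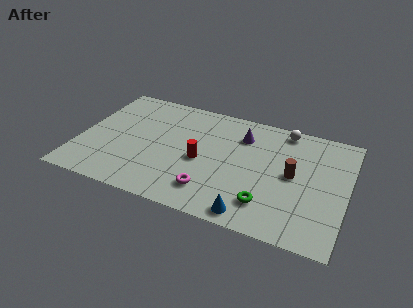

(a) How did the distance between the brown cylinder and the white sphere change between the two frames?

-1.9

Before: roughly 5.2 units apart; after: 3.3. That's 1.9 units closer together.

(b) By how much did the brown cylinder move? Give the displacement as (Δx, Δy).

(-1.6, 0.5)

The brown cylinder was at about (12.7, 3.9) and moved to about (11.1, 4.4).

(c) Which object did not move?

the blue cone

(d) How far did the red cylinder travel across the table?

3.0

The red cylinder was near (5.8, 0.9) before and (6.4, 3.8) after, so it travelled √(0.6² + 2.9²) ≈ 3.0 units.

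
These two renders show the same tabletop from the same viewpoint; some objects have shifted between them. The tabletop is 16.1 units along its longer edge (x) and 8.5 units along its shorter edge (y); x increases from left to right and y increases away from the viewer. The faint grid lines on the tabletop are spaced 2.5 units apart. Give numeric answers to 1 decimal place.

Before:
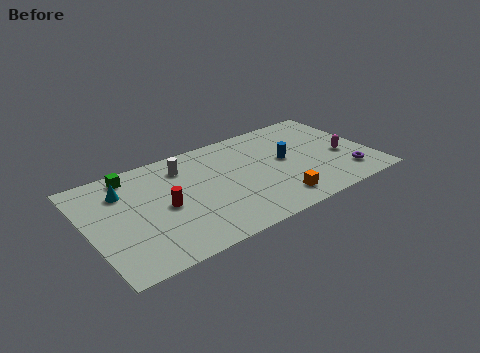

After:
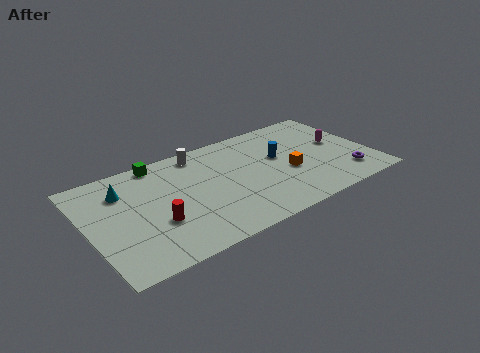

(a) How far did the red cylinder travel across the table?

1.2

The red cylinder was near (4.2, 4.0) before and (3.6, 3.0) after, so it travelled √(0.6² + 1.0²) ≈ 1.2 units.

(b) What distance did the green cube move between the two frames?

1.6

The green cube moved from about (2.8, 7.4) to (4.4, 7.7), a distance of √(1.6² + 0.3²) ≈ 1.6.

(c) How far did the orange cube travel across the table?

2.3

From (10.2, 1.5) to (11.3, 3.5), the orange cube covered √(1.1² + 2.0²) ≈ 2.3 units.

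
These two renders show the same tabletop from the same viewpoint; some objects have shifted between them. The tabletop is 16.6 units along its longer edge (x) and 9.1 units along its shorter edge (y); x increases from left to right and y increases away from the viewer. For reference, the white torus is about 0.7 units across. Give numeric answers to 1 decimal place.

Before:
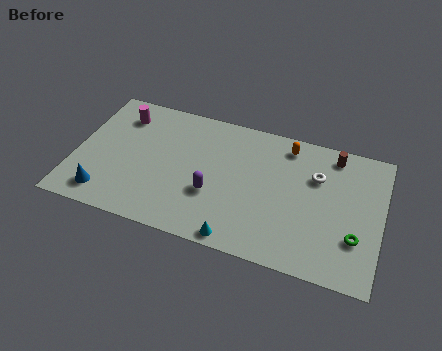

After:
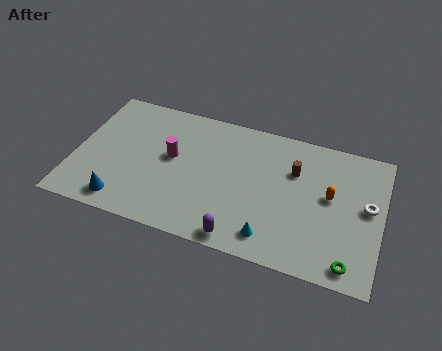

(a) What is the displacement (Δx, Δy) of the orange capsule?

(2.5, -2.7)

The orange capsule was at about (11.3, 7.8) and moved to about (13.8, 5.1).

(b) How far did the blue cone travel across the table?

1.0

From (1.9, 1.5) to (2.9, 1.3), the blue cone covered √(1.0² + 0.2²) ≈ 1.0 units.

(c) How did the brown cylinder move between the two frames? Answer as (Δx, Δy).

(-2.0, -1.7)

From the two frames, the brown cylinder sits at roughly (13.8, 7.9) before and (11.8, 6.2) after.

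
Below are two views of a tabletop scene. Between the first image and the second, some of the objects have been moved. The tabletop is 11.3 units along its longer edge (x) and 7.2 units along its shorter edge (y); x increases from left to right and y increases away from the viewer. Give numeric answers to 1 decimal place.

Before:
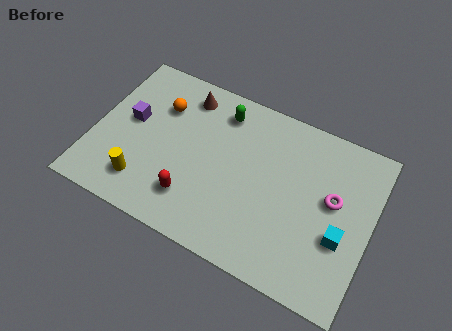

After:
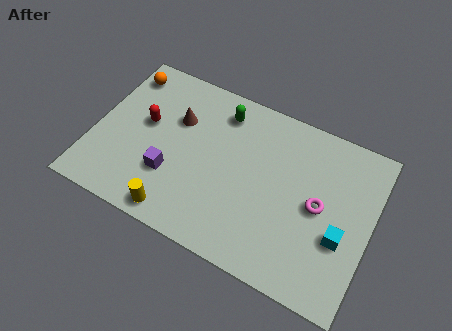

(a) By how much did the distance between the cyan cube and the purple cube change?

-2.0

They were about 8.9 units apart before and 6.9 after — 2.0 units closer together.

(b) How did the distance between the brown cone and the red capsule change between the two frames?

-3.0

The distance was about 4.4 in the first image and 1.4 in the second, so they moved 3.0 units closer together.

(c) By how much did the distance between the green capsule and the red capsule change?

-0.8

Before: roughly 4.2 units apart; after: 3.4. That's 0.8 units closer together.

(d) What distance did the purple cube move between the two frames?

2.5

From (1.4, 4.0) to (3.3, 2.3), the purple cube covered √(1.9² + 1.7²) ≈ 2.5 units.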